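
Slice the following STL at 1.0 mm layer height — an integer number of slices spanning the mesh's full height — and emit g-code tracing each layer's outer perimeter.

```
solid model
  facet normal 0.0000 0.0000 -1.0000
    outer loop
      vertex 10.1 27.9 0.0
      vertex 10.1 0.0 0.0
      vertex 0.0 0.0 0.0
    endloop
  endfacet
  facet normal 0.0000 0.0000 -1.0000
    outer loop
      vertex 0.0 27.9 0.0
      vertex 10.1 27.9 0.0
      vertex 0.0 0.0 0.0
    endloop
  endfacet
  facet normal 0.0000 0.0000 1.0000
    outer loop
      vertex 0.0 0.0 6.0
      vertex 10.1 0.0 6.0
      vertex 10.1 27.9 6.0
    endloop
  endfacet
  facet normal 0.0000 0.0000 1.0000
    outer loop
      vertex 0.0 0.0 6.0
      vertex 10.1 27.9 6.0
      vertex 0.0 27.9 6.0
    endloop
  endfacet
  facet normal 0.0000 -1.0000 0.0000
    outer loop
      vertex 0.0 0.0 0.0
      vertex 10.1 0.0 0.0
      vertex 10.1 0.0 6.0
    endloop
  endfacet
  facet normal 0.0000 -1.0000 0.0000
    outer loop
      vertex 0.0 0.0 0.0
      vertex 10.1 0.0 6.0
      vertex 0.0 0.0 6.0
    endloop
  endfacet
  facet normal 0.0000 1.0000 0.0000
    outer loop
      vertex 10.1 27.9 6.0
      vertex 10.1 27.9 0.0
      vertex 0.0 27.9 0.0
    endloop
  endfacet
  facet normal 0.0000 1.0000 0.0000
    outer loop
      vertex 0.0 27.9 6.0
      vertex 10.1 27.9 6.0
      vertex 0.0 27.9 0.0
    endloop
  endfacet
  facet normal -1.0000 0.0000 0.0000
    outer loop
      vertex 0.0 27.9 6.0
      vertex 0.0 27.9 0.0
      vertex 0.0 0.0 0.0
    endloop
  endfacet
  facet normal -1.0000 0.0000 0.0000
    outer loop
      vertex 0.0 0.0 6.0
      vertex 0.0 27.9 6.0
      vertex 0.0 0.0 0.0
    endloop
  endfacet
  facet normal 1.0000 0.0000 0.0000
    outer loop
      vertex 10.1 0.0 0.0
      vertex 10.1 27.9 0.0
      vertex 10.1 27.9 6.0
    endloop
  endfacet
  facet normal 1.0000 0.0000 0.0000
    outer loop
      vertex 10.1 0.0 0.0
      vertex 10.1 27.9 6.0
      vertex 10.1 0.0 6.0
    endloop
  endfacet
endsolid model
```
; perimeter-only toolpath
G21 ; units = mm
G90 ; absolute positioning
G28 ; home
; layer 1
G0 Z1.0
G0 X0.0 Y0.0
G1 X10.1 Y0.0
G1 X10.1 Y27.9
G1 X0.0 Y27.9
G1 X0.0 Y0.0
; layer 2
G0 Z2.0
G0 X0.0 Y0.0
G1 X10.1 Y0.0
G1 X10.1 Y27.9
G1 X0.0 Y27.9
G1 X0.0 Y0.0
; layer 3
G0 Z3.0
G0 X0.0 Y0.0
G1 X10.1 Y0.0
G1 X10.1 Y27.9
G1 X0.0 Y27.9
G1 X0.0 Y0.0
; layer 4
G0 Z4.0
G0 X0.0 Y0.0
G1 X10.1 Y0.0
G1 X10.1 Y27.9
G1 X0.0 Y27.9
G1 X0.0 Y0.0
; layer 5
G0 Z5.0
G0 X0.0 Y0.0
G1 X10.1 Y0.0
G1 X10.1 Y27.9
G1 X0.0 Y27.9
G1 X0.0 Y0.0
; layer 6
G0 Z6.0
G0 X0.0 Y0.0
G1 X10.1 Y0.0
G1 X10.1 Y27.9
G1 X0.0 Y27.9
G1 X0.0 Y0.0
M2 ; end

The solid is a rectangular box, roughly 10.1 × 27.9 mm footprint and 6 mm tall. Slicing at Δz = 1.0 mm — 6 equal slices spanning the solid's height, so layer i sits at z = i·h/6 — gives 6 non-empty perimeters. Each is a 4-segment closed polygon; G0 lifts to the layer z and rapids to the start vertex, then G1 traces the edges.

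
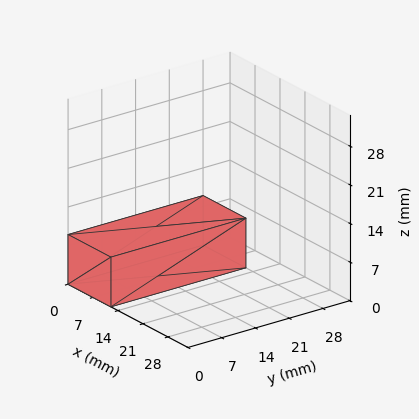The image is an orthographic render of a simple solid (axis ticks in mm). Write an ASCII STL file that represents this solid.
Reading the render: the shape is a rectangular box, roughly 12 × 28 mm footprint and 9 mm tall (dimensions read to the nearest mm from the axis ticks). For the STL, each face is triangulated and given an outward normal.

solid part
  facet normal 0.0000 0.0000 -1.0000
    outer loop
      vertex 12.0 28.0 0.0
      vertex 12.0 0.0 0.0
      vertex 0.0 0.0 0.0
    endloop
  endfacet
  facet normal 0.0000 0.0000 -1.0000
    outer loop
      vertex 0.0 28.0 0.0
      vertex 12.0 28.0 0.0
      vertex 0.0 0.0 0.0
    endloop
  endfacet
  facet normal 0.0000 0.0000 1.0000
    outer loop
      vertex 0.0 0.0 9.0
      vertex 12.0 0.0 9.0
      vertex 12.0 28.0 9.0
    endloop
  endfacet
  facet normal 0.0000 0.0000 1.0000
    outer loop
      vertex 0.0 0.0 9.0
      vertex 12.0 28.0 9.0
      vertex 0.0 28.0 9.0
    endloop
  endfacet
  facet normal 0.0000 -1.0000 0.0000
    outer loop
      vertex 0.0 0.0 0.0
      vertex 12.0 0.0 0.0
      vertex 12.0 0.0 9.0
    endloop
  endfacet
  facet normal 0.0000 -1.0000 0.0000
    outer loop
      vertex 0.0 0.0 0.0
      vertex 12.0 0.0 9.0
      vertex 0.0 0.0 9.0
    endloop
  endfacet
  facet normal 0.0000 1.0000 0.0000
    outer loop
      vertex 12.0 28.0 9.0
      vertex 12.0 28.0 0.0
      vertex 0.0 28.0 0.0
    endloop
  endfacet
  facet normal 0.0000 1.0000 0.0000
    outer loop
      vertex 0.0 28.0 9.0
      vertex 12.0 28.0 9.0
      vertex 0.0 28.0 0.0
    endloop
  endfacet
  facet normal -1.0000 0.0000 0.0000
    outer loop
      vertex 0.0 28.0 9.0
      vertex 0.0 28.0 0.0
      vertex 0.0 0.0 0.0
    endloop
  endfacet
  facet normal -1.0000 0.0000 0.0000
    outer loop
      vertex 0.0 0.0 9.0
      vertex 0.0 28.0 9.0
      vertex 0.0 0.0 0.0
    endloop
  endfacet
  facet normal 1.0000 0.0000 0.0000
    outer loop
      vertex 12.0 0.0 0.0
      vertex 12.0 28.0 0.0
      vertex 12.0 28.0 9.0
    endloop
  endfacet
  facet normal 1.0000 0.0000 0.0000
    outer loop
      vertex 12.0 0.0 0.0
      vertex 12.0 28.0 9.0
      vertex 12.0 0.0 9.0
    endloop
  endfacet
endsolid part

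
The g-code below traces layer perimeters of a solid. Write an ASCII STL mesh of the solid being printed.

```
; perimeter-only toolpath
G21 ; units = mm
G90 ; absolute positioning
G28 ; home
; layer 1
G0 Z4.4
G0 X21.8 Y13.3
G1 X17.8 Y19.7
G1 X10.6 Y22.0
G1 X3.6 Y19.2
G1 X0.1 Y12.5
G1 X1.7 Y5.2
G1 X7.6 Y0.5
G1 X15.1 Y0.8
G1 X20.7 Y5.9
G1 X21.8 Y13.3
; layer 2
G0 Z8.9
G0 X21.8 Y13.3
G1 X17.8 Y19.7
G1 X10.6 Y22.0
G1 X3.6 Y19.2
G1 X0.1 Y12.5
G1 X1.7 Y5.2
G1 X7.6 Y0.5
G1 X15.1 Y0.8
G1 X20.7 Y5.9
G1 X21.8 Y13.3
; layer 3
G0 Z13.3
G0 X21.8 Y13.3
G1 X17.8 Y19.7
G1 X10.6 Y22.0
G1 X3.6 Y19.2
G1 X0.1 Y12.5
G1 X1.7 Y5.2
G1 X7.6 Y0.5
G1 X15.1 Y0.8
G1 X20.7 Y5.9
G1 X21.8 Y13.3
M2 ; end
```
solid part
  facet normal 0.0000 0.0000 -1.0000
    outer loop
      vertex 10.6 22.0 0.0
      vertex 17.8 19.7 0.0
      vertex 21.8 13.3 0.0
    endloop
  endfacet
  facet normal 0.0000 0.0000 -1.0000
    outer loop
      vertex 3.6 19.2 0.0
      vertex 10.6 22.0 0.0
      vertex 21.8 13.3 0.0
    endloop
  endfacet
  facet normal 0.0000 0.0000 -1.0000
    outer loop
      vertex 0.1 12.5 0.0
      vertex 3.6 19.2 0.0
      vertex 21.8 13.3 0.0
    endloop
  endfacet
  facet normal 0.0000 0.0000 -1.0000
    outer loop
      vertex 1.7 5.2 0.0
      vertex 0.1 12.5 0.0
      vertex 21.8 13.3 0.0
    endloop
  endfacet
  facet normal 0.0000 0.0000 -1.0000
    outer loop
      vertex 7.6 0.5 0.0
      vertex 1.7 5.2 0.0
      vertex 21.8 13.3 0.0
    endloop
  endfacet
  facet normal 0.0000 0.0000 -1.0000
    outer loop
      vertex 15.1 0.8 0.0
      vertex 7.6 0.5 0.0
      vertex 21.8 13.3 0.0
    endloop
  endfacet
  facet normal 0.0000 0.0000 -1.0000
    outer loop
      vertex 20.7 5.9 0.0
      vertex 15.1 0.8 0.0
      vertex 21.8 13.3 0.0
    endloop
  endfacet
  facet normal 0.0000 0.0000 1.0000
    outer loop
      vertex 21.8 13.3 13.3
      vertex 17.8 19.7 13.3
      vertex 10.6 22.0 13.3
    endloop
  endfacet
  facet normal 0.0000 0.0000 1.0000
    outer loop
      vertex 21.8 13.3 13.3
      vertex 10.6 22.0 13.3
      vertex 3.6 19.2 13.3
    endloop
  endfacet
  facet normal 0.0000 0.0000 1.0000
    outer loop
      vertex 21.8 13.3 13.3
      vertex 3.6 19.2 13.3
      vertex 0.1 12.5 13.3
    endloop
  endfacet
  facet normal 0.0000 0.0000 1.0000
    outer loop
      vertex 21.8 13.3 13.3
      vertex 0.1 12.5 13.3
      vertex 1.7 5.2 13.3
    endloop
  endfacet
  facet normal 0.0000 0.0000 1.0000
    outer loop
      vertex 21.8 13.3 13.3
      vertex 1.7 5.2 13.3
      vertex 7.6 0.5 13.3
    endloop
  endfacet
  facet normal 0.0000 0.0000 1.0000
    outer loop
      vertex 21.8 13.3 13.3
      vertex 7.6 0.5 13.3
      vertex 15.1 0.8 13.3
    endloop
  endfacet
  facet normal 0.0000 0.0000 1.0000
    outer loop
      vertex 21.8 13.3 13.3
      vertex 15.1 0.8 13.3
      vertex 20.7 5.9 13.3
    endloop
  endfacet
  facet normal 0.8480 0.5300 0.0000
    outer loop
      vertex 21.8 13.3 0.0
      vertex 17.8 19.7 0.0
      vertex 17.8 19.7 13.3
    endloop
  endfacet
  facet normal 0.8480 0.5300 0.0000
    outer loop
      vertex 21.8 13.3 0.0
      vertex 17.8 19.7 13.3
      vertex 21.8 13.3 13.3
    endloop
  endfacet
  facet normal 0.3043 0.9526 0.0000
    outer loop
      vertex 17.8 19.7 0.0
      vertex 10.6 22.0 0.0
      vertex 10.6 22.0 13.3
    endloop
  endfacet
  facet normal 0.3043 0.9526 0.0000
    outer loop
      vertex 17.8 19.7 0.0
      vertex 10.6 22.0 13.3
      vertex 17.8 19.7 13.3
    endloop
  endfacet
  facet normal -0.3714 0.9285 0.0000
    outer loop
      vertex 10.6 22.0 0.0
      vertex 3.6 19.2 0.0
      vertex 3.6 19.2 13.3
    endloop
  endfacet
  facet normal -0.3714 0.9285 0.0000
    outer loop
      vertex 10.6 22.0 0.0
      vertex 3.6 19.2 13.3
      vertex 10.6 22.0 13.3
    endloop
  endfacet
  facet normal -0.8863 0.4630 0.0000
    outer loop
      vertex 3.6 19.2 0.0
      vertex 0.1 12.5 0.0
      vertex 0.1 12.5 13.3
    endloop
  endfacet
  facet normal -0.8863 0.4630 0.0000
    outer loop
      vertex 3.6 19.2 0.0
      vertex 0.1 12.5 13.3
      vertex 3.6 19.2 13.3
    endloop
  endfacet
  facet normal -0.9768 -0.2141 0.0000
    outer loop
      vertex 0.1 12.5 0.0
      vertex 1.7 5.2 0.0
      vertex 1.7 5.2 13.3
    endloop
  endfacet
  facet normal -0.9768 -0.2141 0.0000
    outer loop
      vertex 0.1 12.5 0.0
      vertex 1.7 5.2 13.3
      vertex 0.1 12.5 13.3
    endloop
  endfacet
  facet normal -0.6231 -0.7822 0.0000
    outer loop
      vertex 1.7 5.2 0.0
      vertex 7.6 0.5 0.0
      vertex 7.6 0.5 13.3
    endloop
  endfacet
  facet normal -0.6231 -0.7822 0.0000
    outer loop
      vertex 1.7 5.2 0.0
      vertex 7.6 0.5 13.3
      vertex 1.7 5.2 13.3
    endloop
  endfacet
  facet normal 0.0400 -0.9992 0.0000
    outer loop
      vertex 7.6 0.5 0.0
      vertex 15.1 0.8 0.0
      vertex 15.1 0.8 13.3
    endloop
  endfacet
  facet normal 0.0400 -0.9992 0.0000
    outer loop
      vertex 7.6 0.5 0.0
      vertex 15.1 0.8 13.3
      vertex 7.6 0.5 13.3
    endloop
  endfacet
  facet normal 0.6733 -0.7393 0.0000
    outer loop
      vertex 15.1 0.8 0.0
      vertex 20.7 5.9 0.0
      vertex 20.7 5.9 13.3
    endloop
  endfacet
  facet normal 0.6733 -0.7393 0.0000
    outer loop
      vertex 15.1 0.8 0.0
      vertex 20.7 5.9 13.3
      vertex 15.1 0.8 13.3
    endloop
  endfacet
  facet normal 0.9891 -0.1470 0.0000
    outer loop
      vertex 20.7 5.9 0.0
      vertex 21.8 13.3 0.0
      vertex 21.8 13.3 13.3
    endloop
  endfacet
  facet normal 0.9891 -0.1470 0.0000
    outer loop
      vertex 20.7 5.9 0.0
      vertex 21.8 13.3 13.3
      vertex 20.7 5.9 13.3
    endloop
  endfacet
endsolid part

The G0 Z moves step by Δz≈4.4 mm. Every layer's G1 loop is the same polygon, so the solid is a straight extrusion of it from z=0 to z≈13.3. Closing with flat bottom and top caps and triangulating gives 32 facets — a regular 9-sided prism (a cylinder approximated with 9 flat sides), circumscribed radius ≈ 11 mm, height ≈ 13.3 mm.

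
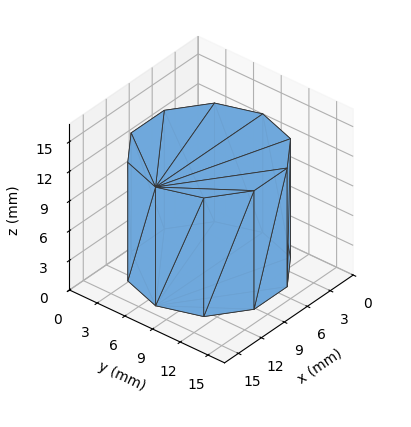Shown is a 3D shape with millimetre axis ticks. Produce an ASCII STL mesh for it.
Reading the render: the shape is a regular 10-sided prism (a cylinder approximated with 10 flat sides), circumscribed radius ≈ 7 mm, height ≈ 12 mm (dimensions read to the nearest mm from the axis ticks). For the STL, each face is triangulated and given an outward normal.

solid part
  facet normal 0.0000 0.0000 -1.0000
    outer loop
      vertex 9.163 13.657 0.000
      vertex 12.663 11.114 0.000
      vertex 14.000 7.000 0.000
    endloop
  endfacet
  facet normal 0.0000 0.0000 -1.0000
    outer loop
      vertex 4.837 13.657 0.000
      vertex 9.163 13.657 0.000
      vertex 14.000 7.000 0.000
    endloop
  endfacet
  facet normal 0.0000 0.0000 -1.0000
    outer loop
      vertex 1.337 11.114 0.000
      vertex 4.837 13.657 0.000
      vertex 14.000 7.000 0.000
    endloop
  endfacet
  facet normal 0.0000 0.0000 -1.0000
    outer loop
      vertex 0.000 7.000 0.000
      vertex 1.337 11.114 0.000
      vertex 14.000 7.000 0.000
    endloop
  endfacet
  facet normal 0.0000 0.0000 -1.0000
    outer loop
      vertex 1.337 2.886 0.000
      vertex 0.000 7.000 0.000
      vertex 14.000 7.000 0.000
    endloop
  endfacet
  facet normal 0.0000 0.0000 -1.0000
    outer loop
      vertex 4.837 0.343 0.000
      vertex 1.337 2.886 0.000
      vertex 14.000 7.000 0.000
    endloop
  endfacet
  facet normal 0.0000 0.0000 -1.0000
    outer loop
      vertex 9.163 0.343 0.000
      vertex 4.837 0.343 0.000
      vertex 14.000 7.000 0.000
    endloop
  endfacet
  facet normal 0.0000 0.0000 -1.0000
    outer loop
      vertex 12.663 2.886 0.000
      vertex 9.163 0.343 0.000
      vertex 14.000 7.000 0.000
    endloop
  endfacet
  facet normal 0.0000 0.0000 1.0000
    outer loop
      vertex 14.000 7.000 12.000
      vertex 12.663 11.114 12.000
      vertex 9.163 13.657 12.000
    endloop
  endfacet
  facet normal 0.0000 0.0000 1.0000
    outer loop
      vertex 14.000 7.000 12.000
      vertex 9.163 13.657 12.000
      vertex 4.837 13.657 12.000
    endloop
  endfacet
  facet normal 0.0000 0.0000 1.0000
    outer loop
      vertex 14.000 7.000 12.000
      vertex 4.837 13.657 12.000
      vertex 1.337 11.114 12.000
    endloop
  endfacet
  facet normal 0.0000 0.0000 1.0000
    outer loop
      vertex 14.000 7.000 12.000
      vertex 1.337 11.114 12.000
      vertex 0.000 7.000 12.000
    endloop
  endfacet
  facet normal 0.0000 0.0000 1.0000
    outer loop
      vertex 14.000 7.000 12.000
      vertex 0.000 7.000 12.000
      vertex 1.337 2.886 12.000
    endloop
  endfacet
  facet normal 0.0000 0.0000 1.0000
    outer loop
      vertex 14.000 7.000 12.000
      vertex 1.337 2.886 12.000
      vertex 4.837 0.343 12.000
    endloop
  endfacet
  facet normal 0.0000 0.0000 1.0000
    outer loop
      vertex 14.000 7.000 12.000
      vertex 4.837 0.343 12.000
      vertex 9.163 0.343 12.000
    endloop
  endfacet
  facet normal 0.0000 0.0000 1.0000
    outer loop
      vertex 14.000 7.000 12.000
      vertex 9.163 0.343 12.000
      vertex 12.663 2.886 12.000
    endloop
  endfacet
  facet normal 0.9510 0.3091 0.0000
    outer loop
      vertex 14.000 7.000 0.000
      vertex 12.663 11.114 0.000
      vertex 12.663 11.114 12.000
    endloop
  endfacet
  facet normal 0.9510 0.3091 0.0000
    outer loop
      vertex 14.000 7.000 0.000
      vertex 12.663 11.114 12.000
      vertex 14.000 7.000 12.000
    endloop
  endfacet
  facet normal 0.5878 0.8090 0.0000
    outer loop
      vertex 12.663 11.114 0.000
      vertex 9.163 13.657 0.000
      vertex 9.163 13.657 12.000
    endloop
  endfacet
  facet normal 0.5878 0.8090 0.0000
    outer loop
      vertex 12.663 11.114 0.000
      vertex 9.163 13.657 12.000
      vertex 12.663 11.114 12.000
    endloop
  endfacet
  facet normal 0.0000 1.0000 0.0000
    outer loop
      vertex 9.163 13.657 0.000
      vertex 4.837 13.657 0.000
      vertex 4.837 13.657 12.000
    endloop
  endfacet
  facet normal 0.0000 1.0000 0.0000
    outer loop
      vertex 9.163 13.657 0.000
      vertex 4.837 13.657 12.000
      vertex 9.163 13.657 12.000
    endloop
  endfacet
  facet normal -0.5878 0.8090 0.0000
    outer loop
      vertex 4.837 13.657 0.000
      vertex 1.337 11.114 0.000
      vertex 1.337 11.114 12.000
    endloop
  endfacet
  facet normal -0.5878 0.8090 0.0000
    outer loop
      vertex 4.837 13.657 0.000
      vertex 1.337 11.114 12.000
      vertex 4.837 13.657 12.000
    endloop
  endfacet
  facet normal -0.9510 0.3091 0.0000
    outer loop
      vertex 1.337 11.114 0.000
      vertex 0.000 7.000 0.000
      vertex 0.000 7.000 12.000
    endloop
  endfacet
  facet normal -0.9510 0.3091 0.0000
    outer loop
      vertex 1.337 11.114 0.000
      vertex 0.000 7.000 12.000
      vertex 1.337 11.114 12.000
    endloop
  endfacet
  facet normal -0.9510 -0.3091 0.0000
    outer loop
      vertex 0.000 7.000 0.000
      vertex 1.337 2.886 0.000
      vertex 1.337 2.886 12.000
    endloop
  endfacet
  facet normal -0.9510 -0.3091 0.0000
    outer loop
      vertex 0.000 7.000 0.000
      vertex 1.337 2.886 12.000
      vertex 0.000 7.000 12.000
    endloop
  endfacet
  facet normal -0.5878 -0.8090 0.0000
    outer loop
      vertex 1.337 2.886 0.000
      vertex 4.837 0.343 0.000
      vertex 4.837 0.343 12.000
    endloop
  endfacet
  facet normal -0.5878 -0.8090 0.0000
    outer loop
      vertex 1.337 2.886 0.000
      vertex 4.837 0.343 12.000
      vertex 1.337 2.886 12.000
    endloop
  endfacet
  facet normal 0.0000 -1.0000 0.0000
    outer loop
      vertex 4.837 0.343 0.000
      vertex 9.163 0.343 0.000
      vertex 9.163 0.343 12.000
    endloop
  endfacet
  facet normal 0.0000 -1.0000 0.0000
    outer loop
      vertex 4.837 0.343 0.000
      vertex 9.163 0.343 12.000
      vertex 4.837 0.343 12.000
    endloop
  endfacet
  facet normal 0.5878 -0.8090 0.0000
    outer loop
      vertex 9.163 0.343 0.000
      vertex 12.663 2.886 0.000
      vertex 12.663 2.886 12.000
    endloop
  endfacet
  facet normal 0.5878 -0.8090 0.0000
    outer loop
      vertex 9.163 0.343 0.000
      vertex 12.663 2.886 12.000
      vertex 9.163 0.343 12.000
    endloop
  endfacet
  facet normal 0.9510 -0.3091 0.0000
    outer loop
      vertex 12.663 2.886 0.000
      vertex 14.000 7.000 0.000
      vertex 14.000 7.000 12.000
    endloop
  endfacet
  facet normal 0.9510 -0.3091 0.0000
    outer loop
      vertex 12.663 2.886 0.000
      vertex 14.000 7.000 12.000
      vertex 12.663 2.886 12.000
    endloop
  endfacet
endsolid part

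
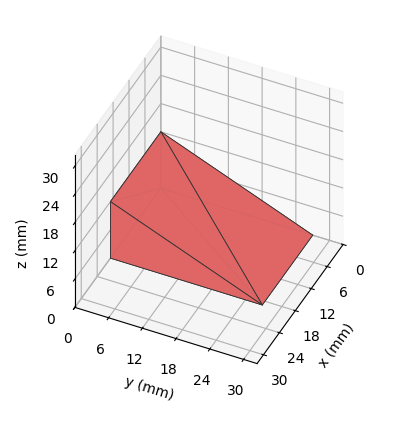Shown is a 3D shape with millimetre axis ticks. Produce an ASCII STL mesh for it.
Reading the render: the shape is a wedge (ramp): 19 × 27 mm base, rising to 12 mm along the y=0 edge and sloping linearly to z=0 at y=27 (dimensions read to the nearest mm from the axis ticks). For the STL, each face is triangulated and given an outward normal.

solid part
  facet normal 0.0000 0.0000 -1.0000
    outer loop
      vertex 19.000 27.000 0.000
      vertex 19.000 0.000 0.000
      vertex 0.000 0.000 0.000
    endloop
  endfacet
  facet normal 0.0000 0.0000 -1.0000
    outer loop
      vertex 0.000 27.000 0.000
      vertex 19.000 27.000 0.000
      vertex 0.000 0.000 0.000
    endloop
  endfacet
  facet normal 0.0000 -1.0000 0.0000
    outer loop
      vertex 0.000 0.000 0.000
      vertex 19.000 0.000 0.000
      vertex 19.000 0.000 12.000
    endloop
  endfacet
  facet normal 0.0000 -1.0000 0.0000
    outer loop
      vertex 0.000 0.000 0.000
      vertex 19.000 0.000 12.000
      vertex 0.000 0.000 12.000
    endloop
  endfacet
  facet normal 0.0000 0.4061 0.9138
    outer loop
      vertex 0.000 0.000 12.000
      vertex 19.000 0.000 12.000
      vertex 19.000 27.000 0.000
    endloop
  endfacet
  facet normal 0.0000 0.4061 0.9138
    outer loop
      vertex 0.000 0.000 12.000
      vertex 19.000 27.000 0.000
      vertex 0.000 27.000 0.000
    endloop
  endfacet
  facet normal -1.0000 0.0000 0.0000
    outer loop
      vertex 0.000 0.000 12.000
      vertex 0.000 27.000 0.000
      vertex 0.000 0.000 0.000
    endloop
  endfacet
  facet normal 1.0000 0.0000 0.0000
    outer loop
      vertex 19.000 0.000 0.000
      vertex 19.000 27.000 0.000
      vertex 19.000 0.000 12.000
    endloop
  endfacet
endsolid part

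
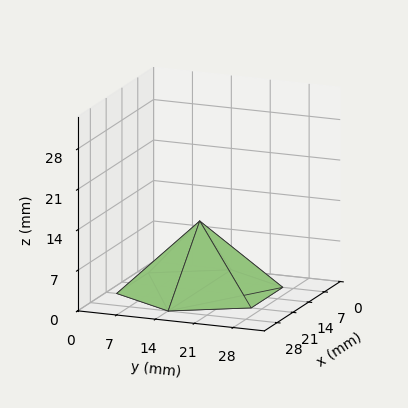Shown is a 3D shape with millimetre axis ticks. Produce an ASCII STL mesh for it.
Reading the render: the shape is a regular 6-sided pyramid, base circumscribed radius ≈ 14 mm, apex at z ≈ 12 mm (dimensions read to the nearest mm from the axis ticks). For the STL, each face is triangulated and given an outward normal.

solid part
  facet normal 0.0000 0.0000 -1.0000
    outer loop
      vertex 7.0 26.1 0.0
      vertex 21.0 26.1 0.0
      vertex 28.0 14.0 0.0
    endloop
  endfacet
  facet normal 0.0000 0.0000 -1.0000
    outer loop
      vertex 0.0 14.0 0.0
      vertex 7.0 26.1 0.0
      vertex 28.0 14.0 0.0
    endloop
  endfacet
  facet normal 0.0000 0.0000 -1.0000
    outer loop
      vertex 7.0 1.9 0.0
      vertex 0.0 14.0 0.0
      vertex 28.0 14.0 0.0
    endloop
  endfacet
  facet normal 0.0000 0.0000 -1.0000
    outer loop
      vertex 21.0 1.9 0.0
      vertex 7.0 1.9 0.0
      vertex 28.0 14.0 0.0
    endloop
  endfacet
  facet normal 0.6091 0.3523 0.7106
    outer loop
      vertex 28.0 14.0 0.0
      vertex 21.0 26.1 0.0
      vertex 14.0 14.0 12.0
    endloop
  endfacet
  facet normal 0.0000 0.7042 0.7100
    outer loop
      vertex 21.0 26.1 0.0
      vertex 7.0 26.1 0.0
      vertex 14.0 14.0 12.0
    endloop
  endfacet
  facet normal -0.6091 0.3523 0.7106
    outer loop
      vertex 7.0 26.1 0.0
      vertex 0.0 14.0 0.0
      vertex 14.0 14.0 12.0
    endloop
  endfacet
  facet normal -0.6091 -0.3523 0.7106
    outer loop
      vertex 0.0 14.0 0.0
      vertex 7.0 1.9 0.0
      vertex 14.0 14.0 12.0
    endloop
  endfacet
  facet normal 0.0000 -0.7042 0.7100
    outer loop
      vertex 7.0 1.9 0.0
      vertex 21.0 1.9 0.0
      vertex 14.0 14.0 12.0
    endloop
  endfacet
  facet normal 0.6091 -0.3523 0.7106
    outer loop
      vertex 21.0 1.9 0.0
      vertex 28.0 14.0 0.0
      vertex 14.0 14.0 12.0
    endloop
  endfacet
endsolid part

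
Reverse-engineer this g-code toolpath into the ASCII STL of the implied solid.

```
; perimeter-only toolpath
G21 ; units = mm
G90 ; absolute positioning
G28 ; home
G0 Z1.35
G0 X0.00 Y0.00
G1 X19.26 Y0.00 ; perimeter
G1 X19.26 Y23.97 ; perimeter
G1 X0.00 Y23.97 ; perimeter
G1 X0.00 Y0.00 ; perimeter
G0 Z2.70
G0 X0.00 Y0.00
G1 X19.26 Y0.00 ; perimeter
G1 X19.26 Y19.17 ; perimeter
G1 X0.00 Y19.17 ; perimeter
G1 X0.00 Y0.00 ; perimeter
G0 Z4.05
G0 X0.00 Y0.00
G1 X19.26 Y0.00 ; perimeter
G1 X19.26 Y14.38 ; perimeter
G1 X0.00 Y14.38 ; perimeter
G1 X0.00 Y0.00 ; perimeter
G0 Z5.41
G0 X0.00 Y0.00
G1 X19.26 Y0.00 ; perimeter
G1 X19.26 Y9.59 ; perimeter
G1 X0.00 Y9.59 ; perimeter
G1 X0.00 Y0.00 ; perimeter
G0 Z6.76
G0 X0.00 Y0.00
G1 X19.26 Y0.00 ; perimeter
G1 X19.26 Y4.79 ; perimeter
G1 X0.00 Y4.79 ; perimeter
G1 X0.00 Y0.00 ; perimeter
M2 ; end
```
solid part
  facet normal 0.0000 0.0000 -1.0000
    outer loop
      vertex 19.26 28.76 0.00
      vertex 19.26 0.00 0.00
      vertex 0.00 0.00 0.00
    endloop
  endfacet
  facet normal 0.0000 0.0000 -1.0000
    outer loop
      vertex 0.00 28.76 0.00
      vertex 19.26 28.76 0.00
      vertex 0.00 0.00 0.00
    endloop
  endfacet
  facet normal 0.0000 -1.0000 0.0000
    outer loop
      vertex 0.00 0.00 0.00
      vertex 19.26 0.00 0.00
      vertex 19.26 0.00 8.11
    endloop
  endfacet
  facet normal 0.0000 -1.0000 0.0000
    outer loop
      vertex 0.00 0.00 0.00
      vertex 19.26 0.00 8.11
      vertex 0.00 0.00 8.11
    endloop
  endfacet
  facet normal 0.0000 0.2714 0.9625
    outer loop
      vertex 0.00 0.00 8.11
      vertex 19.26 0.00 8.11
      vertex 19.26 28.76 0.00
    endloop
  endfacet
  facet normal 0.0000 0.2714 0.9625
    outer loop
      vertex 0.00 0.00 8.11
      vertex 19.26 28.76 0.00
      vertex 0.00 28.76 0.00
    endloop
  endfacet
  facet normal -1.0000 0.0000 0.0000
    outer loop
      vertex 0.00 0.00 8.11
      vertex 0.00 28.76 0.00
      vertex 0.00 0.00 0.00
    endloop
  endfacet
  facet normal 1.0000 0.0000 0.0000
    outer loop
      vertex 19.26 0.00 0.00
      vertex 19.26 28.76 0.00
      vertex 19.26 0.00 8.11
    endloop
  endfacet
endsolid part

The G0 Z moves step by Δz≈1.35 mm. The G1 loops shrink linearly with z, so the solid tapers from its base footprint up to z≈8.11. Closing with a flat bottom cap and the tapered top and triangulating gives 8 facets — a wedge (ramp): 19.3 × 28.8 mm base, rising to 8.11 mm along the y=0 edge and sloping linearly to z=0 at y=28.8.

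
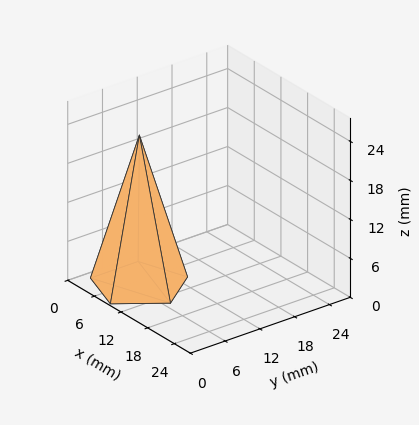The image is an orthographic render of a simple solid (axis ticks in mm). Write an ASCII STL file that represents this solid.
Reading the render: the shape is a regular 5-sided pyramid, base circumscribed radius ≈ 7 mm, apex at z ≈ 23 mm (dimensions read to the nearest mm from the axis ticks). For the STL, each face is triangulated and given an outward normal.

solid part
  facet normal 0.0000 0.0000 -1.0000
    outer loop
      vertex 1.34 11.11 0.00
      vertex 9.16 13.66 0.00
      vertex 14.00 7.00 0.00
    endloop
  endfacet
  facet normal 0.0000 0.0000 -1.0000
    outer loop
      vertex 1.34 2.89 0.00
      vertex 1.34 11.11 0.00
      vertex 14.00 7.00 0.00
    endloop
  endfacet
  facet normal 0.0000 0.0000 -1.0000
    outer loop
      vertex 9.16 0.34 0.00
      vertex 1.34 2.89 0.00
      vertex 14.00 7.00 0.00
    endloop
  endfacet
  facet normal 0.7855 0.5708 0.2391
    outer loop
      vertex 14.00 7.00 0.00
      vertex 9.16 13.66 0.00
      vertex 7.00 7.00 23.00
    endloop
  endfacet
  facet normal -0.3010 0.9232 0.2390
    outer loop
      vertex 9.16 13.66 0.00
      vertex 1.34 11.11 0.00
      vertex 7.00 7.00 23.00
    endloop
  endfacet
  facet normal -0.9710 0.0000 0.2390
    outer loop
      vertex 1.34 11.11 0.00
      vertex 1.34 2.89 0.00
      vertex 7.00 7.00 23.00
    endloop
  endfacet
  facet normal -0.3010 -0.9232 0.2390
    outer loop
      vertex 1.34 2.89 0.00
      vertex 9.16 0.34 0.00
      vertex 7.00 7.00 23.00
    endloop
  endfacet
  facet normal 0.7855 -0.5708 0.2391
    outer loop
      vertex 9.16 0.34 0.00
      vertex 14.00 7.00 0.00
      vertex 7.00 7.00 23.00
    endloop
  endfacet
endsolid part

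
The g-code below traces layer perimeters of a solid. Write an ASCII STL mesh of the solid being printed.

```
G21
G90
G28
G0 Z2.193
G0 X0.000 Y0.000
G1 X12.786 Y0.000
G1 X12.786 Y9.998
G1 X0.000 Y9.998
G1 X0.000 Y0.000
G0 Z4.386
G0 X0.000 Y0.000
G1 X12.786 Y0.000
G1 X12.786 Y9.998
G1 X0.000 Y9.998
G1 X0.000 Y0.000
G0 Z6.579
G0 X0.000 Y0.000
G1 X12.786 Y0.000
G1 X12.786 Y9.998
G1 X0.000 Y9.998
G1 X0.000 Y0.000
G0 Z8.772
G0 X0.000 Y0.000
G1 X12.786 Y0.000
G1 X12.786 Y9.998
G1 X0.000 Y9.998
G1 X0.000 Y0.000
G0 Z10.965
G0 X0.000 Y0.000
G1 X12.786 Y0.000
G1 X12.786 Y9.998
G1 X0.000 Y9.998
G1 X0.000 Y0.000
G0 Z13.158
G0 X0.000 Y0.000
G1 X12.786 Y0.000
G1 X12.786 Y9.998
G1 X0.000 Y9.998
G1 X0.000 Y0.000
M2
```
solid part
  facet normal 0.0000 0.0000 -1.0000
    outer loop
      vertex 12.786 9.998 0.000
      vertex 12.786 0.000 0.000
      vertex 0.000 0.000 0.000
    endloop
  endfacet
  facet normal 0.0000 0.0000 -1.0000
    outer loop
      vertex 0.000 9.998 0.000
      vertex 12.786 9.998 0.000
      vertex 0.000 0.000 0.000
    endloop
  endfacet
  facet normal 0.0000 0.0000 1.0000
    outer loop
      vertex 0.000 0.000 13.158
      vertex 12.786 0.000 13.158
      vertex 12.786 9.998 13.158
    endloop
  endfacet
  facet normal 0.0000 0.0000 1.0000
    outer loop
      vertex 0.000 0.000 13.158
      vertex 12.786 9.998 13.158
      vertex 0.000 9.998 13.158
    endloop
  endfacet
  facet normal 0.0000 -1.0000 0.0000
    outer loop
      vertex 0.000 0.000 0.000
      vertex 12.786 0.000 0.000
      vertex 12.786 0.000 13.158
    endloop
  endfacet
  facet normal 0.0000 -1.0000 0.0000
    outer loop
      vertex 0.000 0.000 0.000
      vertex 12.786 0.000 13.158
      vertex 0.000 0.000 13.158
    endloop
  endfacet
  facet normal 0.0000 1.0000 0.0000
    outer loop
      vertex 12.786 9.998 13.158
      vertex 12.786 9.998 0.000
      vertex 0.000 9.998 0.000
    endloop
  endfacet
  facet normal 0.0000 1.0000 0.0000
    outer loop
      vertex 0.000 9.998 13.158
      vertex 12.786 9.998 13.158
      vertex 0.000 9.998 0.000
    endloop
  endfacet
  facet normal -1.0000 0.0000 0.0000
    outer loop
      vertex 0.000 9.998 13.158
      vertex 0.000 9.998 0.000
      vertex 0.000 0.000 0.000
    endloop
  endfacet
  facet normal -1.0000 0.0000 0.0000
    outer loop
      vertex 0.000 0.000 13.158
      vertex 0.000 9.998 13.158
      vertex 0.000 0.000 0.000
    endloop
  endfacet
  facet normal 1.0000 0.0000 0.0000
    outer loop
      vertex 12.786 0.000 0.000
      vertex 12.786 9.998 0.000
      vertex 12.786 9.998 13.158
    endloop
  endfacet
  facet normal 1.0000 0.0000 0.0000
    outer loop
      vertex 12.786 0.000 0.000
      vertex 12.786 9.998 13.158
      vertex 12.786 0.000 13.158
    endloop
  endfacet
endsolid part

The G0 Z moves step by Δz≈2.193 mm. Every layer's G1 loop is the same polygon, so the solid is a straight extrusion of it from z=0 to z≈13.2. Closing with flat bottom and top caps and triangulating gives 12 facets — a rectangular box, roughly 12.8 × 10 mm footprint and 13.2 mm tall.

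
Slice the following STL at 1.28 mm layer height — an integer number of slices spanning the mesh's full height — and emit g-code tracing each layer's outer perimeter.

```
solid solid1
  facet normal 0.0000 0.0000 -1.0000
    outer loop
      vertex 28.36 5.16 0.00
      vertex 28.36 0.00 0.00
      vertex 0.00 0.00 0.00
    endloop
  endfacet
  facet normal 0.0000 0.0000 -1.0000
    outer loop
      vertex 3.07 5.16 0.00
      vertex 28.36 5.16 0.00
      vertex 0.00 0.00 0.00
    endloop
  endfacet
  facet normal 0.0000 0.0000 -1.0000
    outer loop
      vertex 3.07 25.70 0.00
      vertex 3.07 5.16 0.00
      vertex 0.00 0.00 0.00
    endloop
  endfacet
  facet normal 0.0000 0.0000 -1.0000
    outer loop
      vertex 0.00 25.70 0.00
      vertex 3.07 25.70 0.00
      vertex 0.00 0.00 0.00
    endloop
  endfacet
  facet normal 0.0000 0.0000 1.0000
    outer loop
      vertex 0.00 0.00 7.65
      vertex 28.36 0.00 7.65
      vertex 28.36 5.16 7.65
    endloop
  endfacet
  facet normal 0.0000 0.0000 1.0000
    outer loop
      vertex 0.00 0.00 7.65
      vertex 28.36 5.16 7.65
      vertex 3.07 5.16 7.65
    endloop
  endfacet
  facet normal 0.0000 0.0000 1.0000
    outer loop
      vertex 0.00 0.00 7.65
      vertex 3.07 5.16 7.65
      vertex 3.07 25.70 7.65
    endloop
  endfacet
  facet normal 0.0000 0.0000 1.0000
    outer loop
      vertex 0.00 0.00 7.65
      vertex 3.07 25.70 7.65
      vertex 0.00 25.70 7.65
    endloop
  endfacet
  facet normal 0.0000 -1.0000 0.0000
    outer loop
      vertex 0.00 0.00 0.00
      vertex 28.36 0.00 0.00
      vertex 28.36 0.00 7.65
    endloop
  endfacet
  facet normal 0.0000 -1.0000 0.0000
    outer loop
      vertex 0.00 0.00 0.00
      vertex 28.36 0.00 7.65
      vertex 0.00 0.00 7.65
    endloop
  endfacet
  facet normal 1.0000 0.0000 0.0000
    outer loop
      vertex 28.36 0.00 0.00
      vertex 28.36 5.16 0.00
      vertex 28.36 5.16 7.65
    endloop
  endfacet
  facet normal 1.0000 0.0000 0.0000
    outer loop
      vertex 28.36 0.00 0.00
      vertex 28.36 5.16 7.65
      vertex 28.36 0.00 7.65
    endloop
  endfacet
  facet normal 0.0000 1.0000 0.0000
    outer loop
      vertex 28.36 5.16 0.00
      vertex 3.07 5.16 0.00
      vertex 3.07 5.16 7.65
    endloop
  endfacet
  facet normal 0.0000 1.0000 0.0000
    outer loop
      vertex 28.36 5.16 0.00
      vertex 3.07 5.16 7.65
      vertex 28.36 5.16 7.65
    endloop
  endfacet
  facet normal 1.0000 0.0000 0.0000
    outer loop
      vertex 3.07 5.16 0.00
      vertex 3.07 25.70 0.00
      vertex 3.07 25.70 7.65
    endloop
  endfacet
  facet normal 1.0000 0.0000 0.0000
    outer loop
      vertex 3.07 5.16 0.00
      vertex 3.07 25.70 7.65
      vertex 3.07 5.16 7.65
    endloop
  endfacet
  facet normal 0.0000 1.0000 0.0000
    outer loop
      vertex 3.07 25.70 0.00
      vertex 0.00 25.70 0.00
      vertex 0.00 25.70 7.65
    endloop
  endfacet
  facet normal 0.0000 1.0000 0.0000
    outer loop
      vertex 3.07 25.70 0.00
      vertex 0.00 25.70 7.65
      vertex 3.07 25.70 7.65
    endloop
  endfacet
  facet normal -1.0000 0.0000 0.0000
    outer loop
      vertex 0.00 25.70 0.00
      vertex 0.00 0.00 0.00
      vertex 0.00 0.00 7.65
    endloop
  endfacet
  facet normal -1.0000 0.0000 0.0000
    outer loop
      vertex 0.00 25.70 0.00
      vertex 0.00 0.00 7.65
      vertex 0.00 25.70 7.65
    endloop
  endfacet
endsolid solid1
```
; perimeter-only toolpath
G21 ; units = mm
G90 ; absolute positioning
G28 ; home
; layer 1
G0 Z1.28
G0 X0.00 Y0.00
G1 X28.36 Y0.00
G1 X28.36 Y5.16
G1 X3.07 Y5.16
G1 X3.07 Y25.70
G1 X0.00 Y25.70
G1 X0.00 Y0.00
; layer 2
G0 Z2.55
G0 X0.00 Y0.00
G1 X28.36 Y0.00
G1 X28.36 Y5.16
G1 X3.07 Y5.16
G1 X3.07 Y25.70
G1 X0.00 Y25.70
G1 X0.00 Y0.00
; layer 3
G0 Z3.83
G0 X0.00 Y0.00
G1 X28.36 Y0.00
G1 X28.36 Y5.16
G1 X3.07 Y5.16
G1 X3.07 Y25.70
G1 X0.00 Y25.70
G1 X0.00 Y0.00
; layer 4
G0 Z5.10
G0 X0.00 Y0.00
G1 X28.36 Y0.00
G1 X28.36 Y5.16
G1 X3.07 Y5.16
G1 X3.07 Y25.70
G1 X0.00 Y25.70
G1 X0.00 Y0.00
; layer 5
G0 Z6.38
G0 X0.00 Y0.00
G1 X28.36 Y0.00
G1 X28.36 Y5.16
G1 X3.07 Y5.16
G1 X3.07 Y25.70
G1 X0.00 Y25.70
G1 X0.00 Y0.00
; layer 6
G0 Z7.65
G0 X0.00 Y0.00
G1 X28.36 Y0.00
G1 X28.36 Y5.16
G1 X3.07 Y5.16
G1 X3.07 Y25.70
G1 X0.00 Y25.70
G1 X0.00 Y0.00
M2 ; end

The solid is an L-shaped prism: outer 28.4 × 25.7 mm, arm thicknesses ≈ 5.16 mm (horizontal) and 3.07 mm (vertical), extruded 7.65 mm in z. Slicing at Δz = 1.28 mm — 6 equal slices spanning the solid's height, so layer i sits at z = i·h/6 — gives 6 non-empty perimeters. Each is a 6-segment closed polygon; G0 lifts to the layer z and rapids to the start vertex, then G1 traces the edges.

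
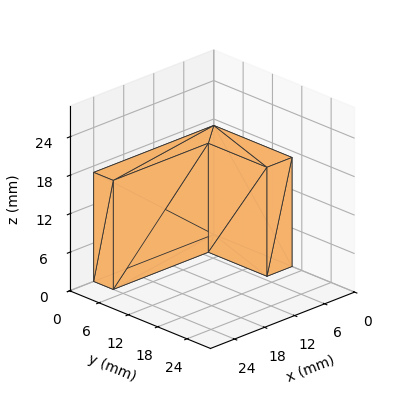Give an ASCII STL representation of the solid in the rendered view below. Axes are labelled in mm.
Reading the render: the shape is an L-shaped prism: outer 24 × 16 mm, arm thicknesses ≈ 4 mm (horizontal) and 5 mm (vertical), extruded 17 mm in z (dimensions read to the nearest mm from the axis ticks). For the STL, each face is triangulated and given an outward normal.

solid part
  facet normal 0.0000 0.0000 -1.0000
    outer loop
      vertex 24.00 4.00 0.00
      vertex 24.00 0.00 0.00
      vertex 0.00 0.00 0.00
    endloop
  endfacet
  facet normal 0.0000 0.0000 -1.0000
    outer loop
      vertex 5.00 4.00 0.00
      vertex 24.00 4.00 0.00
      vertex 0.00 0.00 0.00
    endloop
  endfacet
  facet normal 0.0000 0.0000 -1.0000
    outer loop
      vertex 5.00 16.00 0.00
      vertex 5.00 4.00 0.00
      vertex 0.00 0.00 0.00
    endloop
  endfacet
  facet normal 0.0000 0.0000 -1.0000
    outer loop
      vertex 0.00 16.00 0.00
      vertex 5.00 16.00 0.00
      vertex 0.00 0.00 0.00
    endloop
  endfacet
  facet normal 0.0000 0.0000 1.0000
    outer loop
      vertex 0.00 0.00 17.00
      vertex 24.00 0.00 17.00
      vertex 24.00 4.00 17.00
    endloop
  endfacet
  facet normal 0.0000 0.0000 1.0000
    outer loop
      vertex 0.00 0.00 17.00
      vertex 24.00 4.00 17.00
      vertex 5.00 4.00 17.00
    endloop
  endfacet
  facet normal 0.0000 0.0000 1.0000
    outer loop
      vertex 0.00 0.00 17.00
      vertex 5.00 4.00 17.00
      vertex 5.00 16.00 17.00
    endloop
  endfacet
  facet normal 0.0000 0.0000 1.0000
    outer loop
      vertex 0.00 0.00 17.00
      vertex 5.00 16.00 17.00
      vertex 0.00 16.00 17.00
    endloop
  endfacet
  facet normal 0.0000 -1.0000 0.0000
    outer loop
      vertex 0.00 0.00 0.00
      vertex 24.00 0.00 0.00
      vertex 24.00 0.00 17.00
    endloop
  endfacet
  facet normal 0.0000 -1.0000 0.0000
    outer loop
      vertex 0.00 0.00 0.00
      vertex 24.00 0.00 17.00
      vertex 0.00 0.00 17.00
    endloop
  endfacet
  facet normal 1.0000 0.0000 0.0000
    outer loop
      vertex 24.00 0.00 0.00
      vertex 24.00 4.00 0.00
      vertex 24.00 4.00 17.00
    endloop
  endfacet
  facet normal 1.0000 0.0000 0.0000
    outer loop
      vertex 24.00 0.00 0.00
      vertex 24.00 4.00 17.00
      vertex 24.00 0.00 17.00
    endloop
  endfacet
  facet normal 0.0000 1.0000 0.0000
    outer loop
      vertex 24.00 4.00 0.00
      vertex 5.00 4.00 0.00
      vertex 5.00 4.00 17.00
    endloop
  endfacet
  facet normal 0.0000 1.0000 0.0000
    outer loop
      vertex 24.00 4.00 0.00
      vertex 5.00 4.00 17.00
      vertex 24.00 4.00 17.00
    endloop
  endfacet
  facet normal 1.0000 0.0000 0.0000
    outer loop
      vertex 5.00 4.00 0.00
      vertex 5.00 16.00 0.00
      vertex 5.00 16.00 17.00
    endloop
  endfacet
  facet normal 1.0000 0.0000 0.0000
    outer loop
      vertex 5.00 4.00 0.00
      vertex 5.00 16.00 17.00
      vertex 5.00 4.00 17.00
    endloop
  endfacet
  facet normal 0.0000 1.0000 0.0000
    outer loop
      vertex 5.00 16.00 0.00
      vertex 0.00 16.00 0.00
      vertex 0.00 16.00 17.00
    endloop
  endfacet
  facet normal 0.0000 1.0000 0.0000
    outer loop
      vertex 5.00 16.00 0.00
      vertex 0.00 16.00 17.00
      vertex 5.00 16.00 17.00
    endloop
  endfacet
  facet normal -1.0000 0.0000 0.0000
    outer loop
      vertex 0.00 16.00 0.00
      vertex 0.00 0.00 0.00
      vertex 0.00 0.00 17.00
    endloop
  endfacet
  facet normal -1.0000 0.0000 0.0000
    outer loop
      vertex 0.00 16.00 0.00
      vertex 0.00 0.00 17.00
      vertex 0.00 16.00 17.00
    endloop
  endfacet
endsolid part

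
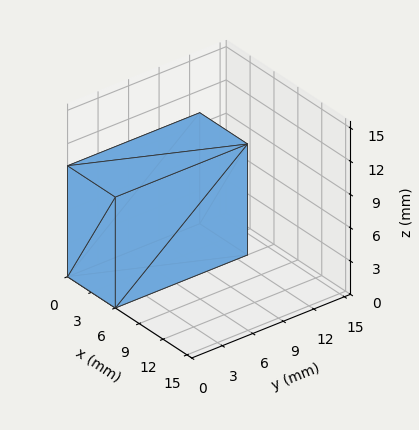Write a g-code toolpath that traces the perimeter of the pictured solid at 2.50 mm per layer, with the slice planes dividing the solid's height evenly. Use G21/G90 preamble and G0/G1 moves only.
Reading the render: the shape is a rectangular box, roughly 6 × 13 mm footprint and 10 mm tall (dimensions read to the nearest mm from the axis ticks). For the g-code, the solid's height is divided into equal slices at the stated Δz and each level perimeter traced with G1 moves after a G0 lift.

; perimeter-only toolpath
G21 ; units = mm
G90 ; absolute positioning
G28 ; home
; layer 1
G0 Z2.50
G0 X0.00 Y0.00
G1 X6.00 Y0.00
G1 X6.00 Y13.00
G1 X0.00 Y13.00
G1 X0.00 Y0.00
; layer 2
G0 Z5.00
G0 X0.00 Y0.00
G1 X6.00 Y0.00
G1 X6.00 Y13.00
G1 X0.00 Y13.00
G1 X0.00 Y0.00
; layer 3
G0 Z7.50
G0 X0.00 Y0.00
G1 X6.00 Y0.00
G1 X6.00 Y13.00
G1 X0.00 Y13.00
G1 X0.00 Y0.00
; layer 4
G0 Z10.00
G0 X0.00 Y0.00
G1 X6.00 Y0.00
G1 X6.00 Y13.00
G1 X0.00 Y13.00
G1 X0.00 Y0.00
M2 ; end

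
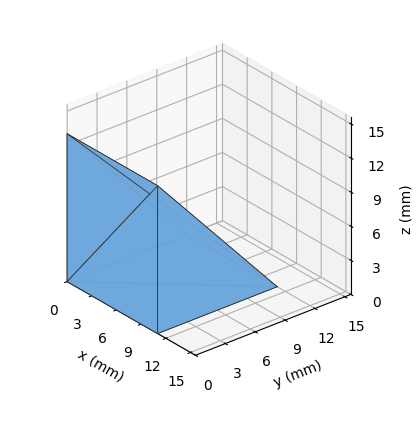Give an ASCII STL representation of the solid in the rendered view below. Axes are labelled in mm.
Reading the render: the shape is a wedge (ramp): 11 × 12 mm base, rising to 13 mm along the y=0 edge and sloping linearly to z=0 at y=12 (dimensions read to the nearest mm from the axis ticks). For the STL, each face is triangulated and given an outward normal.

solid part
  facet normal 0.0000 0.0000 -1.0000
    outer loop
      vertex 11.0 12.0 0.0
      vertex 11.0 0.0 0.0
      vertex 0.0 0.0 0.0
    endloop
  endfacet
  facet normal 0.0000 0.0000 -1.0000
    outer loop
      vertex 0.0 12.0 0.0
      vertex 11.0 12.0 0.0
      vertex 0.0 0.0 0.0
    endloop
  endfacet
  facet normal 0.0000 -1.0000 0.0000
    outer loop
      vertex 0.0 0.0 0.0
      vertex 11.0 0.0 0.0
      vertex 11.0 0.0 13.0
    endloop
  endfacet
  facet normal 0.0000 -1.0000 0.0000
    outer loop
      vertex 0.0 0.0 0.0
      vertex 11.0 0.0 13.0
      vertex 0.0 0.0 13.0
    endloop
  endfacet
  facet normal 0.0000 0.7348 0.6783
    outer loop
      vertex 0.0 0.0 13.0
      vertex 11.0 0.0 13.0
      vertex 11.0 12.0 0.0
    endloop
  endfacet
  facet normal 0.0000 0.7348 0.6783
    outer loop
      vertex 0.0 0.0 13.0
      vertex 11.0 12.0 0.0
      vertex 0.0 12.0 0.0
    endloop
  endfacet
  facet normal -1.0000 0.0000 0.0000
    outer loop
      vertex 0.0 0.0 13.0
      vertex 0.0 12.0 0.0
      vertex 0.0 0.0 0.0
    endloop
  endfacet
  facet normal 1.0000 0.0000 0.0000
    outer loop
      vertex 11.0 0.0 0.0
      vertex 11.0 12.0 0.0
      vertex 11.0 0.0 13.0
    endloop
  endfacet
endsolid part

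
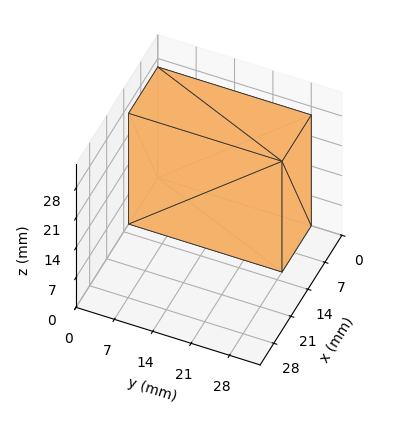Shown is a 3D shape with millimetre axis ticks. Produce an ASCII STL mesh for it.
Reading the render: the shape is a rectangular box, roughly 12 × 28 mm footprint and 26 mm tall (dimensions read to the nearest mm from the axis ticks). For the STL, each face is triangulated and given an outward normal.

solid part
  facet normal 0.0000 0.0000 -1.0000
    outer loop
      vertex 12.0 28.0 0.0
      vertex 12.0 0.0 0.0
      vertex 0.0 0.0 0.0
    endloop
  endfacet
  facet normal 0.0000 0.0000 -1.0000
    outer loop
      vertex 0.0 28.0 0.0
      vertex 12.0 28.0 0.0
      vertex 0.0 0.0 0.0
    endloop
  endfacet
  facet normal 0.0000 0.0000 1.0000
    outer loop
      vertex 0.0 0.0 26.0
      vertex 12.0 0.0 26.0
      vertex 12.0 28.0 26.0
    endloop
  endfacet
  facet normal 0.0000 0.0000 1.0000
    outer loop
      vertex 0.0 0.0 26.0
      vertex 12.0 28.0 26.0
      vertex 0.0 28.0 26.0
    endloop
  endfacet
  facet normal 0.0000 -1.0000 0.0000
    outer loop
      vertex 0.0 0.0 0.0
      vertex 12.0 0.0 0.0
      vertex 12.0 0.0 26.0
    endloop
  endfacet
  facet normal 0.0000 -1.0000 0.0000
    outer loop
      vertex 0.0 0.0 0.0
      vertex 12.0 0.0 26.0
      vertex 0.0 0.0 26.0
    endloop
  endfacet
  facet normal 0.0000 1.0000 0.0000
    outer loop
      vertex 12.0 28.0 26.0
      vertex 12.0 28.0 0.0
      vertex 0.0 28.0 0.0
    endloop
  endfacet
  facet normal 0.0000 1.0000 0.0000
    outer loop
      vertex 0.0 28.0 26.0
      vertex 12.0 28.0 26.0
      vertex 0.0 28.0 0.0
    endloop
  endfacet
  facet normal -1.0000 0.0000 0.0000
    outer loop
      vertex 0.0 28.0 26.0
      vertex 0.0 28.0 0.0
      vertex 0.0 0.0 0.0
    endloop
  endfacet
  facet normal -1.0000 0.0000 0.0000
    outer loop
      vertex 0.0 0.0 26.0
      vertex 0.0 28.0 26.0
      vertex 0.0 0.0 0.0
    endloop
  endfacet
  facet normal 1.0000 0.0000 0.0000
    outer loop
      vertex 12.0 0.0 0.0
      vertex 12.0 28.0 0.0
      vertex 12.0 28.0 26.0
    endloop
  endfacet
  facet normal 1.0000 0.0000 0.0000
    outer loop
      vertex 12.0 0.0 0.0
      vertex 12.0 28.0 26.0
      vertex 12.0 0.0 26.0
    endloop
  endfacet
endsolid part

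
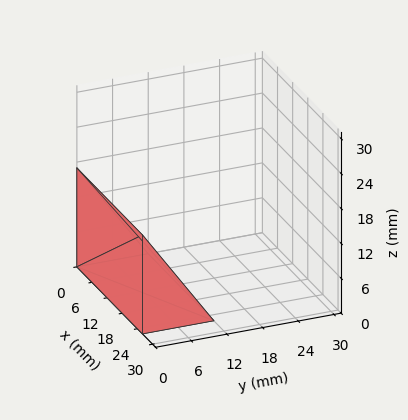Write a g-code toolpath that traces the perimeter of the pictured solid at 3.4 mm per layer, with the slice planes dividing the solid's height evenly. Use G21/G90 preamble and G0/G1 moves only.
Reading the render: the shape is a wedge (ramp): 26 × 12 mm base, rising to 17 mm along the y=0 edge and sloping linearly to z=0 at y=12 (dimensions read to the nearest mm from the axis ticks). For the g-code, the solid's height is divided into equal slices at the stated Δz and each level perimeter traced with G1 moves after a G0 lift.

; perimeter-only toolpath
G21 ; units = mm
G90 ; absolute positioning
G28 ; home
; layer 1
G0 Z3.4
G0 X0.0 Y0.0
G1 X26.0 Y0.0
G1 X26.0 Y9.6
G1 X0.0 Y9.6
G1 X0.0 Y0.0
; layer 2
G0 Z6.8
G0 X0.0 Y0.0
G1 X26.0 Y0.0
G1 X26.0 Y7.2
G1 X0.0 Y7.2
G1 X0.0 Y0.0
; layer 3
G0 Z10.2
G0 X0.0 Y0.0
G1 X26.0 Y0.0
G1 X26.0 Y4.8
G1 X0.0 Y4.8
G1 X0.0 Y0.0
; layer 4
G0 Z13.6
G0 X0.0 Y0.0
G1 X26.0 Y0.0
G1 X26.0 Y2.4
G1 X0.0 Y2.4
G1 X0.0 Y0.0
M2 ; end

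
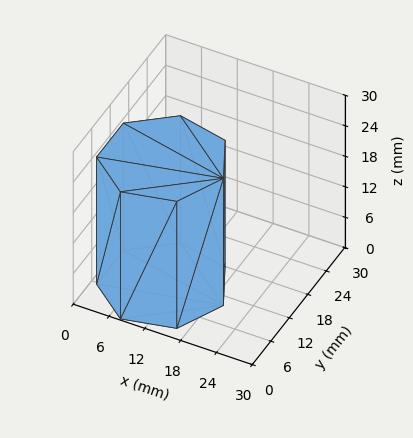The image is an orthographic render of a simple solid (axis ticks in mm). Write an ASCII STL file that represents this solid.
Reading the render: the shape is a regular 7-sided prism (a cylinder approximated with 7 flat sides), circumscribed radius ≈ 10 mm, height ≈ 25 mm (dimensions read to the nearest mm from the axis ticks). For the STL, each face is triangulated and given an outward normal.

solid part
  facet normal 0.0000 0.0000 -1.0000
    outer loop
      vertex 7.775 19.749 0.000
      vertex 16.235 17.818 0.000
      vertex 20.000 10.000 0.000
    endloop
  endfacet
  facet normal 0.0000 0.0000 -1.0000
    outer loop
      vertex 0.990 14.339 0.000
      vertex 7.775 19.749 0.000
      vertex 20.000 10.000 0.000
    endloop
  endfacet
  facet normal 0.0000 0.0000 -1.0000
    outer loop
      vertex 0.990 5.661 0.000
      vertex 0.990 14.339 0.000
      vertex 20.000 10.000 0.000
    endloop
  endfacet
  facet normal 0.0000 0.0000 -1.0000
    outer loop
      vertex 7.775 0.251 0.000
      vertex 0.990 5.661 0.000
      vertex 20.000 10.000 0.000
    endloop
  endfacet
  facet normal 0.0000 0.0000 -1.0000
    outer loop
      vertex 16.235 2.182 0.000
      vertex 7.775 0.251 0.000
      vertex 20.000 10.000 0.000
    endloop
  endfacet
  facet normal 0.0000 0.0000 1.0000
    outer loop
      vertex 20.000 10.000 25.000
      vertex 16.235 17.818 25.000
      vertex 7.775 19.749 25.000
    endloop
  endfacet
  facet normal 0.0000 0.0000 1.0000
    outer loop
      vertex 20.000 10.000 25.000
      vertex 7.775 19.749 25.000
      vertex 0.990 14.339 25.000
    endloop
  endfacet
  facet normal 0.0000 0.0000 1.0000
    outer loop
      vertex 20.000 10.000 25.000
      vertex 0.990 14.339 25.000
      vertex 0.990 5.661 25.000
    endloop
  endfacet
  facet normal 0.0000 0.0000 1.0000
    outer loop
      vertex 20.000 10.000 25.000
      vertex 0.990 5.661 25.000
      vertex 7.775 0.251 25.000
    endloop
  endfacet
  facet normal 0.0000 0.0000 1.0000
    outer loop
      vertex 20.000 10.000 25.000
      vertex 7.775 0.251 25.000
      vertex 16.235 2.182 25.000
    endloop
  endfacet
  facet normal 0.9010 0.4339 0.0000
    outer loop
      vertex 20.000 10.000 0.000
      vertex 16.235 17.818 0.000
      vertex 16.235 17.818 25.000
    endloop
  endfacet
  facet normal 0.9010 0.4339 0.0000
    outer loop
      vertex 20.000 10.000 0.000
      vertex 16.235 17.818 25.000
      vertex 20.000 10.000 25.000
    endloop
  endfacet
  facet normal 0.2225 0.9749 0.0000
    outer loop
      vertex 16.235 17.818 0.000
      vertex 7.775 19.749 0.000
      vertex 7.775 19.749 25.000
    endloop
  endfacet
  facet normal 0.2225 0.9749 0.0000
    outer loop
      vertex 16.235 17.818 0.000
      vertex 7.775 19.749 25.000
      vertex 16.235 17.818 25.000
    endloop
  endfacet
  facet normal -0.6234 0.7819 0.0000
    outer loop
      vertex 7.775 19.749 0.000
      vertex 0.990 14.339 0.000
      vertex 0.990 14.339 25.000
    endloop
  endfacet
  facet normal -0.6234 0.7819 0.0000
    outer loop
      vertex 7.775 19.749 0.000
      vertex 0.990 14.339 25.000
      vertex 7.775 19.749 25.000
    endloop
  endfacet
  facet normal -1.0000 0.0000 0.0000
    outer loop
      vertex 0.990 14.339 0.000
      vertex 0.990 5.661 0.000
      vertex 0.990 5.661 25.000
    endloop
  endfacet
  facet normal -1.0000 0.0000 0.0000
    outer loop
      vertex 0.990 14.339 0.000
      vertex 0.990 5.661 25.000
      vertex 0.990 14.339 25.000
    endloop
  endfacet
  facet normal -0.6234 -0.7819 0.0000
    outer loop
      vertex 0.990 5.661 0.000
      vertex 7.775 0.251 0.000
      vertex 7.775 0.251 25.000
    endloop
  endfacet
  facet normal -0.6234 -0.7819 0.0000
    outer loop
      vertex 0.990 5.661 0.000
      vertex 7.775 0.251 25.000
      vertex 0.990 5.661 25.000
    endloop
  endfacet
  facet normal 0.2225 -0.9749 0.0000
    outer loop
      vertex 7.775 0.251 0.000
      vertex 16.235 2.182 0.000
      vertex 16.235 2.182 25.000
    endloop
  endfacet
  facet normal 0.2225 -0.9749 0.0000
    outer loop
      vertex 7.775 0.251 0.000
      vertex 16.235 2.182 25.000
      vertex 7.775 0.251 25.000
    endloop
  endfacet
  facet normal 0.9010 -0.4339 0.0000
    outer loop
      vertex 16.235 2.182 0.000
      vertex 20.000 10.000 0.000
      vertex 20.000 10.000 25.000
    endloop
  endfacet
  facet normal 0.9010 -0.4339 0.0000
    outer loop
      vertex 16.235 2.182 0.000
      vertex 20.000 10.000 25.000
      vertex 16.235 2.182 25.000
    endloop
  endfacet
endsolid part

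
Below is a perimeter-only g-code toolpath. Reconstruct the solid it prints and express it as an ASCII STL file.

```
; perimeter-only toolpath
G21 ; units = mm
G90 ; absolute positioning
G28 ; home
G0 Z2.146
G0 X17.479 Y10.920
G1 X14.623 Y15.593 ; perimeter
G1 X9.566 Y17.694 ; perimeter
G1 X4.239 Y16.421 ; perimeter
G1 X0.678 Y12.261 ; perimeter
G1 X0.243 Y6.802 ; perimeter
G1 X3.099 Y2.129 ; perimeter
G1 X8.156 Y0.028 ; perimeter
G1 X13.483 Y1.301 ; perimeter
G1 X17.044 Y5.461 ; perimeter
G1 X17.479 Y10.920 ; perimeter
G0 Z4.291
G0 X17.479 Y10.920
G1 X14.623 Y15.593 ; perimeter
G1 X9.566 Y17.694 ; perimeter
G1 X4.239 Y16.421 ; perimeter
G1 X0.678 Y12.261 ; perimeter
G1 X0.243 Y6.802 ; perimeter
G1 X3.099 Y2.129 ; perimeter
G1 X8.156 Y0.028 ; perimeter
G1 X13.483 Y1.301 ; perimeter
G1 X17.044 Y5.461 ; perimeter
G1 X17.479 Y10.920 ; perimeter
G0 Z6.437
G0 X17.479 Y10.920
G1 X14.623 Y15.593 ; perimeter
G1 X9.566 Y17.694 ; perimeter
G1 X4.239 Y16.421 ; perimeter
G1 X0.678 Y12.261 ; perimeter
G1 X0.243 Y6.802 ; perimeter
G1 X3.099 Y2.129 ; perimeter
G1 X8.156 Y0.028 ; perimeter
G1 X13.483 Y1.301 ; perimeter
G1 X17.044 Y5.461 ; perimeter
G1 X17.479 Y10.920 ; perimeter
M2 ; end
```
solid part
  facet normal 0.0000 0.0000 -1.0000
    outer loop
      vertex 9.566 17.694 0.000
      vertex 14.623 15.593 0.000
      vertex 17.479 10.920 0.000
    endloop
  endfacet
  facet normal 0.0000 0.0000 -1.0000
    outer loop
      vertex 4.239 16.421 0.000
      vertex 9.566 17.694 0.000
      vertex 17.479 10.920 0.000
    endloop
  endfacet
  facet normal 0.0000 0.0000 -1.0000
    outer loop
      vertex 0.678 12.261 0.000
      vertex 4.239 16.421 0.000
      vertex 17.479 10.920 0.000
    endloop
  endfacet
  facet normal 0.0000 0.0000 -1.0000
    outer loop
      vertex 0.243 6.802 0.000
      vertex 0.678 12.261 0.000
      vertex 17.479 10.920 0.000
    endloop
  endfacet
  facet normal 0.0000 0.0000 -1.0000
    outer loop
      vertex 3.099 2.129 0.000
      vertex 0.243 6.802 0.000
      vertex 17.479 10.920 0.000
    endloop
  endfacet
  facet normal 0.0000 0.0000 -1.0000
    outer loop
      vertex 8.156 0.028 0.000
      vertex 3.099 2.129 0.000
      vertex 17.479 10.920 0.000
    endloop
  endfacet
  facet normal 0.0000 0.0000 -1.0000
    outer loop
      vertex 13.483 1.301 0.000
      vertex 8.156 0.028 0.000
      vertex 17.479 10.920 0.000
    endloop
  endfacet
  facet normal 0.0000 0.0000 -1.0000
    outer loop
      vertex 17.044 5.461 0.000
      vertex 13.483 1.301 0.000
      vertex 17.479 10.920 0.000
    endloop
  endfacet
  facet normal 0.0000 0.0000 1.0000
    outer loop
      vertex 17.479 10.920 6.437
      vertex 14.623 15.593 6.437
      vertex 9.566 17.694 6.437
    endloop
  endfacet
  facet normal 0.0000 0.0000 1.0000
    outer loop
      vertex 17.479 10.920 6.437
      vertex 9.566 17.694 6.437
      vertex 4.239 16.421 6.437
    endloop
  endfacet
  facet normal 0.0000 0.0000 1.0000
    outer loop
      vertex 17.479 10.920 6.437
      vertex 4.239 16.421 6.437
      vertex 0.678 12.261 6.437
    endloop
  endfacet
  facet normal 0.0000 0.0000 1.0000
    outer loop
      vertex 17.479 10.920 6.437
      vertex 0.678 12.261 6.437
      vertex 0.243 6.802 6.437
    endloop
  endfacet
  facet normal 0.0000 0.0000 1.0000
    outer loop
      vertex 17.479 10.920 6.437
      vertex 0.243 6.802 6.437
      vertex 3.099 2.129 6.437
    endloop
  endfacet
  facet normal 0.0000 0.0000 1.0000
    outer loop
      vertex 17.479 10.920 6.437
      vertex 3.099 2.129 6.437
      vertex 8.156 0.028 6.437
    endloop
  endfacet
  facet normal 0.0000 0.0000 1.0000
    outer loop
      vertex 17.479 10.920 6.437
      vertex 8.156 0.028 6.437
      vertex 13.483 1.301 6.437
    endloop
  endfacet
  facet normal 0.0000 0.0000 1.0000
    outer loop
      vertex 17.479 10.920 6.437
      vertex 13.483 1.301 6.437
      vertex 17.044 5.461 6.437
    endloop
  endfacet
  facet normal 0.8533 0.5215 0.0000
    outer loop
      vertex 17.479 10.920 0.000
      vertex 14.623 15.593 0.000
      vertex 14.623 15.593 6.437
    endloop
  endfacet
  facet normal 0.8533 0.5215 0.0000
    outer loop
      vertex 17.479 10.920 0.000
      vertex 14.623 15.593 6.437
      vertex 17.479 10.920 6.437
    endloop
  endfacet
  facet normal 0.3837 0.9235 0.0000
    outer loop
      vertex 14.623 15.593 0.000
      vertex 9.566 17.694 0.000
      vertex 9.566 17.694 6.437
    endloop
  endfacet
  facet normal 0.3837 0.9235 0.0000
    outer loop
      vertex 14.623 15.593 0.000
      vertex 9.566 17.694 6.437
      vertex 14.623 15.593 6.437
    endloop
  endfacet
  facet normal -0.2324 0.9726 0.0000
    outer loop
      vertex 9.566 17.694 0.000
      vertex 4.239 16.421 0.000
      vertex 4.239 16.421 6.437
    endloop
  endfacet
  facet normal -0.2324 0.9726 0.0000
    outer loop
      vertex 9.566 17.694 0.000
      vertex 4.239 16.421 6.437
      vertex 9.566 17.694 6.437
    endloop
  endfacet
  facet normal -0.7597 0.6503 0.0000
    outer loop
      vertex 4.239 16.421 0.000
      vertex 0.678 12.261 0.000
      vertex 0.678 12.261 6.437
    endloop
  endfacet
  facet normal -0.7597 0.6503 0.0000
    outer loop
      vertex 4.239 16.421 0.000
      vertex 0.678 12.261 6.437
      vertex 4.239 16.421 6.437
    endloop
  endfacet
  facet normal -0.9968 0.0794 0.0000
    outer loop
      vertex 0.678 12.261 0.000
      vertex 0.243 6.802 0.000
      vertex 0.243 6.802 6.437
    endloop
  endfacet
  facet normal -0.9968 0.0794 0.0000
    outer loop
      vertex 0.678 12.261 0.000
      vertex 0.243 6.802 6.437
      vertex 0.678 12.261 6.437
    endloop
  endfacet
  facet normal -0.8533 -0.5215 0.0000
    outer loop
      vertex 0.243 6.802 0.000
      vertex 3.099 2.129 0.000
      vertex 3.099 2.129 6.437
    endloop
  endfacet
  facet normal -0.8533 -0.5215 0.0000
    outer loop
      vertex 0.243 6.802 0.000
      vertex 3.099 2.129 6.437
      vertex 0.243 6.802 6.437
    endloop
  endfacet
  facet normal -0.3837 -0.9235 0.0000
    outer loop
      vertex 3.099 2.129 0.000
      vertex 8.156 0.028 0.000
      vertex 8.156 0.028 6.437
    endloop
  endfacet
  facet normal -0.3837 -0.9235 0.0000
    outer loop
      vertex 3.099 2.129 0.000
      vertex 8.156 0.028 6.437
      vertex 3.099 2.129 6.437
    endloop
  endfacet
  facet normal 0.2324 -0.9726 0.0000
    outer loop
      vertex 8.156 0.028 0.000
      vertex 13.483 1.301 0.000
      vertex 13.483 1.301 6.437
    endloop
  endfacet
  facet normal 0.2324 -0.9726 0.0000
    outer loop
      vertex 8.156 0.028 0.000
      vertex 13.483 1.301 6.437
      vertex 8.156 0.028 6.437
    endloop
  endfacet
  facet normal 0.7597 -0.6503 0.0000
    outer loop
      vertex 13.483 1.301 0.000
      vertex 17.044 5.461 0.000
      vertex 17.044 5.461 6.437
    endloop
  endfacet
  facet normal 0.7597 -0.6503 0.0000
    outer loop
      vertex 13.483 1.301 0.000
      vertex 17.044 5.461 6.437
      vertex 13.483 1.301 6.437
    endloop
  endfacet
  facet normal 0.9968 -0.0794 0.0000
    outer loop
      vertex 17.044 5.461 0.000
      vertex 17.479 10.920 0.000
      vertex 17.479 10.920 6.437
    endloop
  endfacet
  facet normal 0.9968 -0.0794 0.0000
    outer loop
      vertex 17.044 5.461 0.000
      vertex 17.479 10.920 6.437
      vertex 17.044 5.461 6.437
    endloop
  endfacet
endsolid part

The G0 Z moves step by Δz≈2.146 mm. Every layer's G1 loop is the same polygon, so the solid is a straight extrusion of it from z=0 to z≈6.44. Closing with flat bottom and top caps and triangulating gives 36 facets — a regular 10-sided prism (a cylinder approximated with 10 flat sides), circumscribed radius ≈ 8.86 mm, height ≈ 6.44 mm.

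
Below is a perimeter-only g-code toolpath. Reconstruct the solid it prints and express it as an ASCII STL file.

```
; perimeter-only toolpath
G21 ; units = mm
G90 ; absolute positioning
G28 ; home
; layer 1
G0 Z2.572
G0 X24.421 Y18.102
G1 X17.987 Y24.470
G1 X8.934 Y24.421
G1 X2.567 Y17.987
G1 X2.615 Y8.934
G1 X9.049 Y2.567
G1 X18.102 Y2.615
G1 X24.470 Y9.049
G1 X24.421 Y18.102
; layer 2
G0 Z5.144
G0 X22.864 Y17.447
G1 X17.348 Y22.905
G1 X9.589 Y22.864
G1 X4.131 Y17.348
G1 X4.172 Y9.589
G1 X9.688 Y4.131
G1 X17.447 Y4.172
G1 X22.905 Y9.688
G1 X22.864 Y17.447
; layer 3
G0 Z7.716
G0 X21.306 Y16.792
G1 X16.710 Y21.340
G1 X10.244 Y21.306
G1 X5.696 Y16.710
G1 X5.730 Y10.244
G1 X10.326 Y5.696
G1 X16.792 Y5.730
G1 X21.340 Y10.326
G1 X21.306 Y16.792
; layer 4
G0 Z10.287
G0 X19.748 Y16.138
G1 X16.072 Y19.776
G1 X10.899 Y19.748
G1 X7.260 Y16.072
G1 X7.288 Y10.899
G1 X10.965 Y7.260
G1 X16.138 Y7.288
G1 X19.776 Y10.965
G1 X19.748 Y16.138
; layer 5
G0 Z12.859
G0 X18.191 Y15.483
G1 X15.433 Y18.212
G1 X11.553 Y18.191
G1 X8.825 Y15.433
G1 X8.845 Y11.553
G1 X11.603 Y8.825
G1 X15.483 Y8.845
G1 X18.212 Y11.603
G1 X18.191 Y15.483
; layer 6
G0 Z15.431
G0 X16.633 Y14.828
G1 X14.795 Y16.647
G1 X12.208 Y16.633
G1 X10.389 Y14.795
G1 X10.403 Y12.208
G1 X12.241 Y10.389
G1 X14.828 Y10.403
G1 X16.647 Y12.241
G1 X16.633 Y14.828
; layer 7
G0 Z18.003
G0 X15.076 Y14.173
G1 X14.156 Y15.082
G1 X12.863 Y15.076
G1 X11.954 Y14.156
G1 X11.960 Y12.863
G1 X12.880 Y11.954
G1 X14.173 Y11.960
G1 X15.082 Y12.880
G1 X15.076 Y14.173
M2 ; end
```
solid part
  facet normal 0.0000 0.0000 -1.0000
    outer loop
      vertex 8.279 25.979 0.000
      vertex 18.625 26.034 0.000
      vertex 25.979 18.757 0.000
    endloop
  endfacet
  facet normal 0.0000 0.0000 -1.0000
    outer loop
      vertex 1.002 18.625 0.000
      vertex 8.279 25.979 0.000
      vertex 25.979 18.757 0.000
    endloop
  endfacet
  facet normal 0.0000 0.0000 -1.0000
    outer loop
      vertex 1.057 8.279 0.000
      vertex 1.002 18.625 0.000
      vertex 25.979 18.757 0.000
    endloop
  endfacet
  facet normal 0.0000 0.0000 -1.0000
    outer loop
      vertex 8.411 1.002 0.000
      vertex 1.057 8.279 0.000
      vertex 25.979 18.757 0.000
    endloop
  endfacet
  facet normal 0.0000 0.0000 -1.0000
    outer loop
      vertex 18.757 1.057 0.000
      vertex 8.411 1.002 0.000
      vertex 25.979 18.757 0.000
    endloop
  endfacet
  facet normal 0.0000 0.0000 -1.0000
    outer loop
      vertex 26.034 8.411 0.000
      vertex 18.757 1.057 0.000
      vertex 25.979 18.757 0.000
    endloop
  endfacet
  facet normal 0.6013 0.6076 0.5189
    outer loop
      vertex 25.979 18.757 0.000
      vertex 18.625 26.034 0.000
      vertex 13.518 13.518 20.575
    endloop
  endfacet
  facet normal -0.0045 0.8548 0.5189
    outer loop
      vertex 18.625 26.034 0.000
      vertex 8.279 25.979 0.000
      vertex 13.518 13.518 20.575
    endloop
  endfacet
  facet normal -0.6076 0.6013 0.5189
    outer loop
      vertex 8.279 25.979 0.000
      vertex 1.002 18.625 0.000
      vertex 13.518 13.518 20.575
    endloop
  endfacet
  facet normal -0.8548 -0.0045 0.5189
    outer loop
      vertex 1.002 18.625 0.000
      vertex 1.057 8.279 0.000
      vertex 13.518 13.518 20.575
    endloop
  endfacet
  facet normal -0.6013 -0.6076 0.5189
    outer loop
      vertex 1.057 8.279 0.000
      vertex 8.411 1.002 0.000
      vertex 13.518 13.518 20.575
    endloop
  endfacet
  facet normal 0.0045 -0.8548 0.5189
    outer loop
      vertex 8.411 1.002 0.000
      vertex 18.757 1.057 0.000
      vertex 13.518 13.518 20.575
    endloop
  endfacet
  facet normal 0.6076 -0.6013 0.5189
    outer loop
      vertex 18.757 1.057 0.000
      vertex 26.034 8.411 0.000
      vertex 13.518 13.518 20.575
    endloop
  endfacet
  facet normal 0.8548 0.0045 0.5189
    outer loop
      vertex 26.034 8.411 0.000
      vertex 25.979 18.757 0.000
      vertex 13.518 13.518 20.575
    endloop
  endfacet
endsolid part

The G0 Z moves step by Δz≈2.572 mm. The G1 loops shrink linearly with z, so the solid tapers from its base footprint up to z≈20.6. Closing with a flat bottom cap and the tapered top and triangulating gives 14 facets — a regular 8-sided pyramid, base circumscribed radius ≈ 13.5 mm, apex at z ≈ 20.6 mm.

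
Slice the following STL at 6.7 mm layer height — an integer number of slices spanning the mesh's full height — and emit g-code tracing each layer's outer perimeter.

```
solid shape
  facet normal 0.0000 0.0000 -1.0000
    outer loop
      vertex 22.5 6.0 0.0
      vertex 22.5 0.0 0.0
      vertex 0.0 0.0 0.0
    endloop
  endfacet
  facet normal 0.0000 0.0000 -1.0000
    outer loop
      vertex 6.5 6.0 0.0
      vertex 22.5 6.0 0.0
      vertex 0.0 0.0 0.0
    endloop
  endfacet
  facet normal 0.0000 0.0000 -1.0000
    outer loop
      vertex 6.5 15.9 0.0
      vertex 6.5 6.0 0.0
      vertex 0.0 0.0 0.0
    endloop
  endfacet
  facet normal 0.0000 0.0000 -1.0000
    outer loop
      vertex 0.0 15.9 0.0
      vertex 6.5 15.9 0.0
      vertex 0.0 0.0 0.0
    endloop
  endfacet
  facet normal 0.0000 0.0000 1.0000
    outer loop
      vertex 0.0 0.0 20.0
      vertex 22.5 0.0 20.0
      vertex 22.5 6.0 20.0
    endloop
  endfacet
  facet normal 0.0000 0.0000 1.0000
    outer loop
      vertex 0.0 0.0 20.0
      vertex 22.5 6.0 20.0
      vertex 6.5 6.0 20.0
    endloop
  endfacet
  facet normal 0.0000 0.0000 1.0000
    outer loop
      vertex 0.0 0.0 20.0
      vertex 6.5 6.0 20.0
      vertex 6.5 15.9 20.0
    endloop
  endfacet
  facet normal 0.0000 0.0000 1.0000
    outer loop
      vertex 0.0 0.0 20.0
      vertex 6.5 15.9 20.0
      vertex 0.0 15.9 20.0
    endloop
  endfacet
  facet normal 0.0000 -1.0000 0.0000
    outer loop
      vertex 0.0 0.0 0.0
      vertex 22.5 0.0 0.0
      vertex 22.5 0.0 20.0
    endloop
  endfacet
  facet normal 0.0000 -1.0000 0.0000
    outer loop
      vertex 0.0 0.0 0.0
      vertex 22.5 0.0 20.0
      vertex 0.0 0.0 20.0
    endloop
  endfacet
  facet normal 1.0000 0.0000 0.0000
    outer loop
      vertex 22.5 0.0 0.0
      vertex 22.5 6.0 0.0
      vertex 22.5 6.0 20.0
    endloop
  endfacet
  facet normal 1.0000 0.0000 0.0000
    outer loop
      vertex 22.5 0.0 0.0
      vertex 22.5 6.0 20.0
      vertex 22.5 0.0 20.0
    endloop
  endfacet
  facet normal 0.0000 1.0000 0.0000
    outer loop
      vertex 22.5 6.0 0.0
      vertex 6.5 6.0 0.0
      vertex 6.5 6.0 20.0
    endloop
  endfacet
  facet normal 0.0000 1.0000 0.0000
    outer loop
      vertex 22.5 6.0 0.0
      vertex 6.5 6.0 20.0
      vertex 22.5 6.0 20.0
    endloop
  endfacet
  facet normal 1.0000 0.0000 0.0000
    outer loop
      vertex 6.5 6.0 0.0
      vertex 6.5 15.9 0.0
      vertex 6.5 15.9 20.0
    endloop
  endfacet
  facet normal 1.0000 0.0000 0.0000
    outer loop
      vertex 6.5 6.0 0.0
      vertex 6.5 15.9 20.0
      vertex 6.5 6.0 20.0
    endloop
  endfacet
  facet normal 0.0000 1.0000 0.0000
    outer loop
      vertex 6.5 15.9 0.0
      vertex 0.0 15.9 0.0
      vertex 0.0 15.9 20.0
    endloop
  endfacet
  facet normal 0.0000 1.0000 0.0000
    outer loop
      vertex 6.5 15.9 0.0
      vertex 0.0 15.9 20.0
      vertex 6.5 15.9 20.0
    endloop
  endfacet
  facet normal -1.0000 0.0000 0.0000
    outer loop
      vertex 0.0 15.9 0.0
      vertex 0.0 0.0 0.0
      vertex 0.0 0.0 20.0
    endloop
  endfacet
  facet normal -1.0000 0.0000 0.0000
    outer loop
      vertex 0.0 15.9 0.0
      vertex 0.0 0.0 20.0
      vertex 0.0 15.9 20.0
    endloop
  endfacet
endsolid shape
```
; perimeter-only toolpath
G21 ; units = mm
G90 ; absolute positioning
G28 ; home
; layer 1
G0 Z6.7
G0 X0.0 Y0.0
G1 X22.5 Y0.0
G1 X22.5 Y6.0
G1 X6.5 Y6.0
G1 X6.5 Y15.9
G1 X0.0 Y15.9
G1 X0.0 Y0.0
; layer 2
G0 Z13.3
G0 X0.0 Y0.0
G1 X22.5 Y0.0
G1 X22.5 Y6.0
G1 X6.5 Y6.0
G1 X6.5 Y15.9
G1 X0.0 Y15.9
G1 X0.0 Y0.0
; layer 3
G0 Z20.0
G0 X0.0 Y0.0
G1 X22.5 Y0.0
G1 X22.5 Y6.0
G1 X6.5 Y6.0
G1 X6.5 Y15.9
G1 X0.0 Y15.9
G1 X0.0 Y0.0
M2 ; end

The solid is an L-shaped prism: outer 22.5 × 15.9 mm, arm thicknesses ≈ 6 mm (horizontal) and 6.5 mm (vertical), extruded 20 mm in z. Slicing at Δz = 6.7 mm — 3 equal slices spanning the solid's height, so layer i sits at z = i·h/3 — gives 3 non-empty perimeters. Each is a 6-segment closed polygon; G0 lifts to the layer z and rapids to the start vertex, then G1 traces the edges.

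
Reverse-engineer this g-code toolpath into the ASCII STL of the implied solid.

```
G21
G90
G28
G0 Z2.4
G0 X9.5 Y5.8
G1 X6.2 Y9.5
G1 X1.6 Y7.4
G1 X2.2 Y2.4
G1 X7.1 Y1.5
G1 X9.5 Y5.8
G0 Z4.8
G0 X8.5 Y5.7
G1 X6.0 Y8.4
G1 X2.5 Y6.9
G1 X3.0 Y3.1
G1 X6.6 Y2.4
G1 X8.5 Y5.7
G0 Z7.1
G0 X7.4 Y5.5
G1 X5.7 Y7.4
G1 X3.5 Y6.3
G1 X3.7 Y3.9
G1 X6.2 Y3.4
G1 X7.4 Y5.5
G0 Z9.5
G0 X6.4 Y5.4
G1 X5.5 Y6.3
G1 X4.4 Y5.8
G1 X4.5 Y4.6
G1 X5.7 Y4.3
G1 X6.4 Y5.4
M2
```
solid part
  facet normal 0.0000 0.0000 -1.0000
    outer loop
      vertex 0.7 7.9 0.0
      vertex 6.4 10.5 0.0
      vertex 10.6 5.9 0.0
    endloop
  endfacet
  facet normal 0.0000 0.0000 -1.0000
    outer loop
      vertex 1.4 1.7 0.0
      vertex 0.7 7.9 0.0
      vertex 10.6 5.9 0.0
    endloop
  endfacet
  facet normal 0.0000 0.0000 -1.0000
    outer loop
      vertex 7.5 0.5 0.0
      vertex 1.4 1.7 0.0
      vertex 10.6 5.9 0.0
    endloop
  endfacet
  facet normal 0.6942 0.6338 0.3411
    outer loop
      vertex 10.6 5.9 0.0
      vertex 6.4 10.5 0.0
      vertex 5.3 5.3 11.9
    endloop
  endfacet
  facet normal -0.3906 0.8563 0.3381
    outer loop
      vertex 6.4 10.5 0.0
      vertex 0.7 7.9 0.0
      vertex 5.3 5.3 11.9
    endloop
  endfacet
  facet normal -0.9351 -0.1056 0.3384
    outer loop
      vertex 0.7 7.9 0.0
      vertex 1.4 1.7 0.0
      vertex 5.3 5.3 11.9
    endloop
  endfacet
  facet normal -0.1816 -0.9232 0.3388
    outer loop
      vertex 1.4 1.7 0.0
      vertex 7.5 0.5 0.0
      vertex 5.3 5.3 11.9
    endloop
  endfacet
  facet normal 0.8157 -0.4683 0.3397
    outer loop
      vertex 7.5 0.5 0.0
      vertex 10.6 5.9 0.0
      vertex 5.3 5.3 11.9
    endloop
  endfacet
endsolid part

The G0 Z moves step by Δz≈2.4 mm. The G1 loops shrink linearly with z, so the solid tapers from its base footprint up to z≈11.9. Closing with a flat bottom cap and the tapered top and triangulating gives 8 facets — a regular 5-sided pyramid, base circumscribed radius ≈ 5.3 mm, apex at z ≈ 11.9 mm.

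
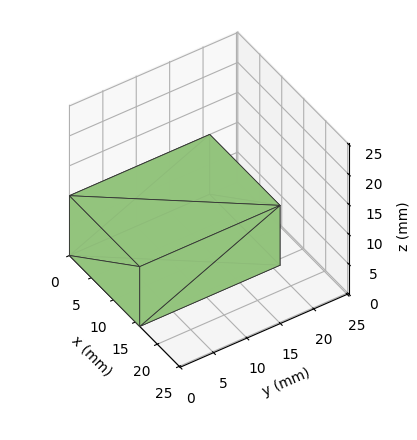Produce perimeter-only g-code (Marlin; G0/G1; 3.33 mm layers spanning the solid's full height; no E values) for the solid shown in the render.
Reading the render: the shape is a rectangular box, roughly 16 × 21 mm footprint and 10 mm tall (dimensions read to the nearest mm from the axis ticks). For the g-code, the solid's height is divided into equal slices at the stated Δz and each level perimeter traced with G1 moves after a G0 lift.

; perimeter-only toolpath
G21 ; units = mm
G90 ; absolute positioning
G28 ; home
; layer 1
G0 Z3.33
G0 X0.00 Y0.00
G1 X16.00 Y0.00
G1 X16.00 Y21.00
G1 X0.00 Y21.00
G1 X0.00 Y0.00
; layer 2
G0 Z6.67
G0 X0.00 Y0.00
G1 X16.00 Y0.00
G1 X16.00 Y21.00
G1 X0.00 Y21.00
G1 X0.00 Y0.00
; layer 3
G0 Z10.00
G0 X0.00 Y0.00
G1 X16.00 Y0.00
G1 X16.00 Y21.00
G1 X0.00 Y21.00
G1 X0.00 Y0.00
M2 ; end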